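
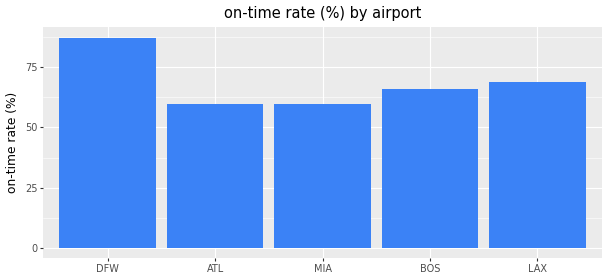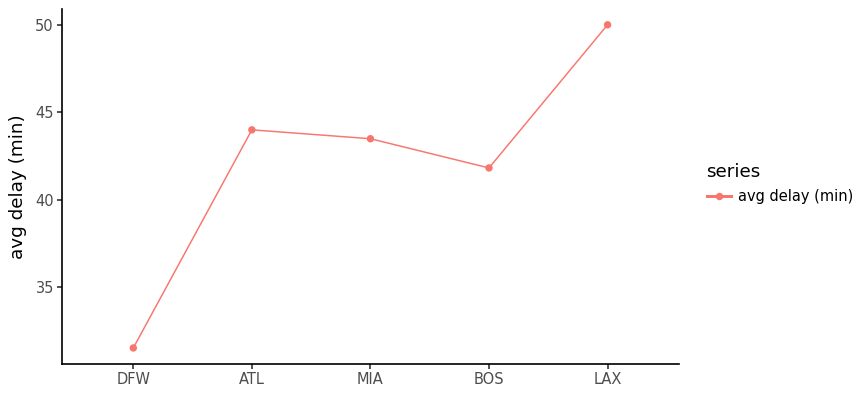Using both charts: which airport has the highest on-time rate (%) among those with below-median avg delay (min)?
Chart 2 median avg delay (min) ≈ 45; below-median airports: DFW, BOS. Among those, DFW has the highest on-time rate (%) (≈ 90).

DFW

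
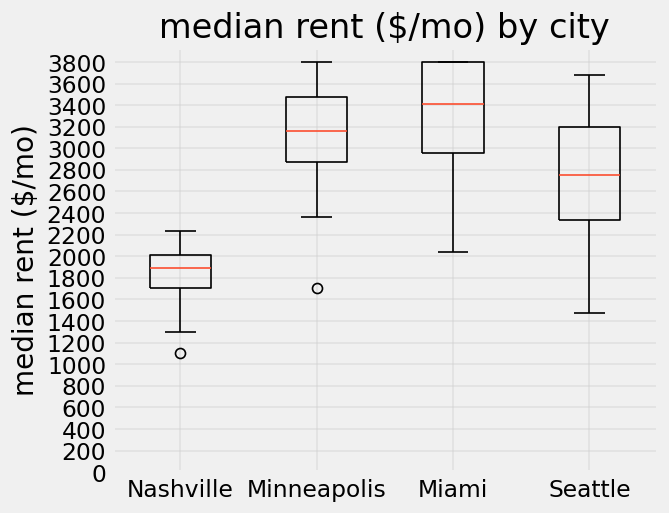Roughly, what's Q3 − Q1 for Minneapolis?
Q3 ≈ 3400, Q1 ≈ 2800; IQR ≈ 600.

≈ 600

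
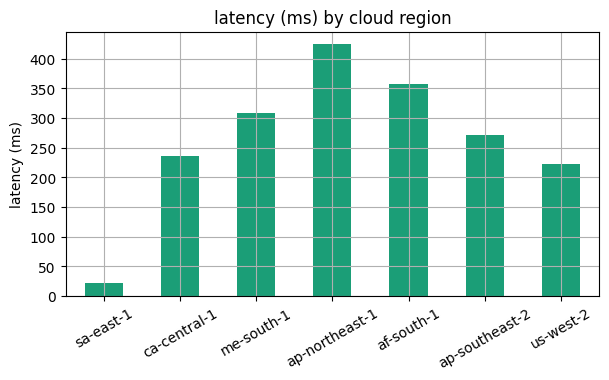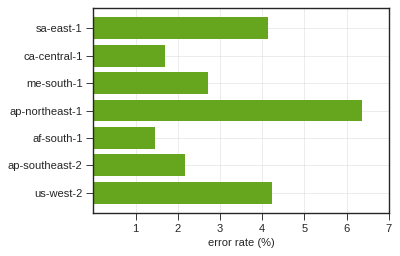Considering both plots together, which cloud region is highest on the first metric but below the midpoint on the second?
af-south-1

Chart 2 median error rate (%) ≈ 3; below-median cloud regions: ca-central-1, af-south-1, ap-southeast-2. Among those, af-south-1 has the highest latency (ms) (≈ 350).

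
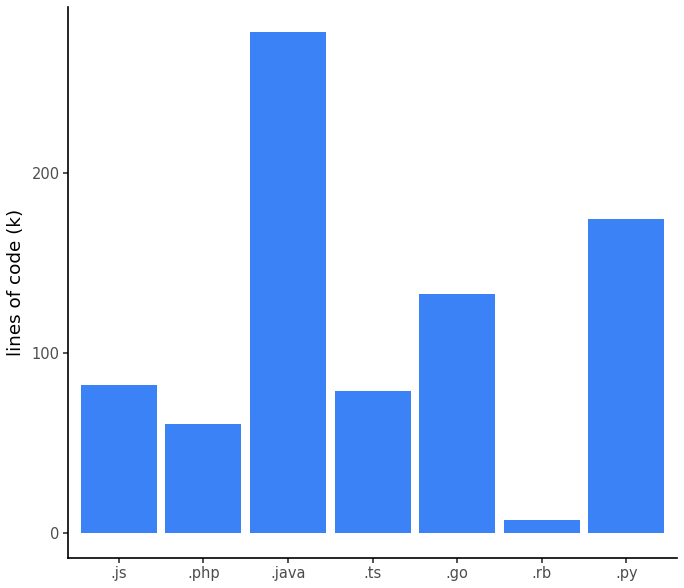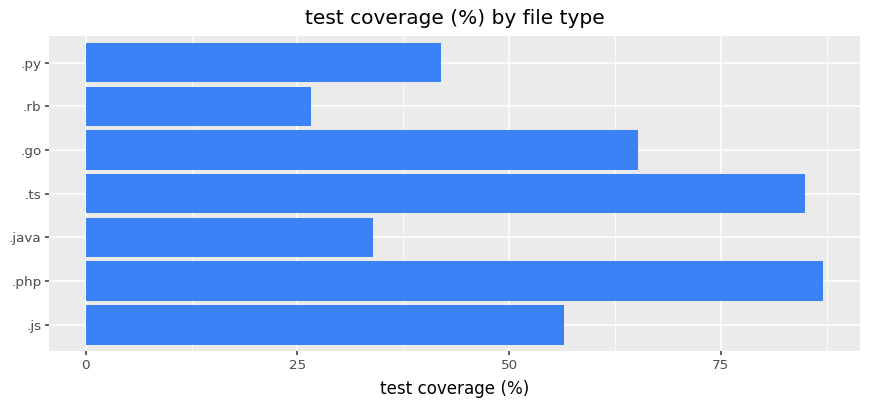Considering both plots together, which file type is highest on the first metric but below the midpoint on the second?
Chart 2 median test coverage (%) ≈ 60; below-median file types: .java, .rb, .py. Among those, .java has the highest lines of code (k) (≈ 300).

.java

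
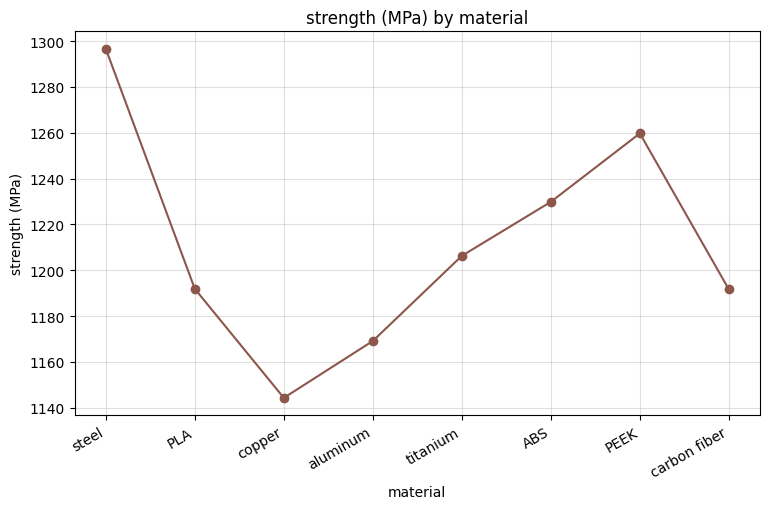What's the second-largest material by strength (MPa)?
PEEK

Top 3: steel ≈ 1300, PEEK ≈ 1260, ABS ≈ 1220.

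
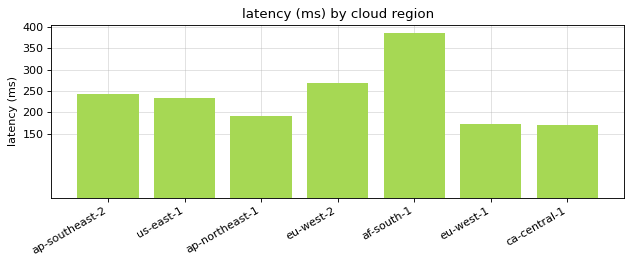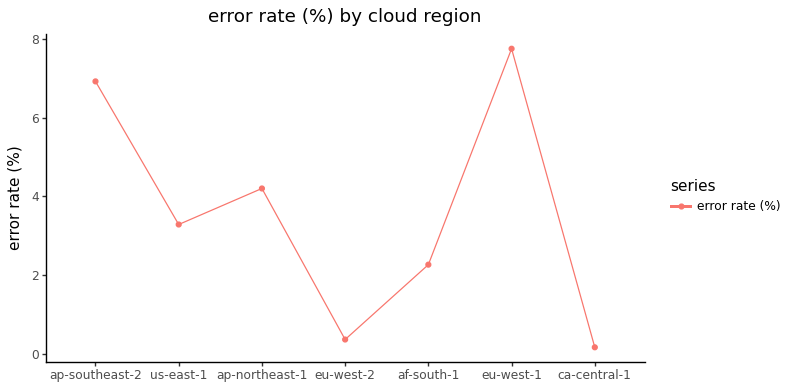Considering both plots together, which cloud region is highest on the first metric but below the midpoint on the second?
Chart 2 median error rate (%) ≈ 3; below-median cloud regions: eu-west-2, af-south-1, ca-central-1. Among those, af-south-1 has the highest latency (ms) (≈ 400).

af-south-1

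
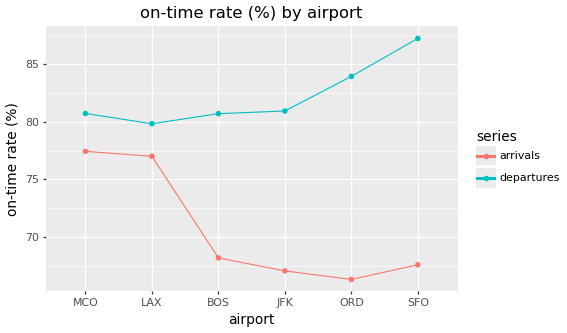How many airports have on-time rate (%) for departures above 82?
Above 82: ORD, SFO.

2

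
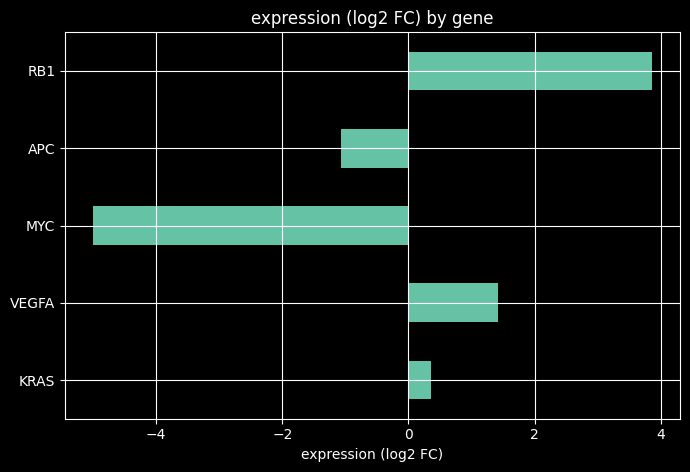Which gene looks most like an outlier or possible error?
MYC

MYC ≈ -5; the rest sit between ≈ -1 and ≈ 4.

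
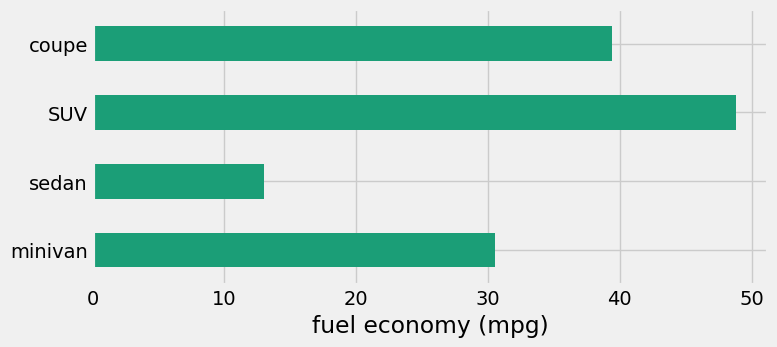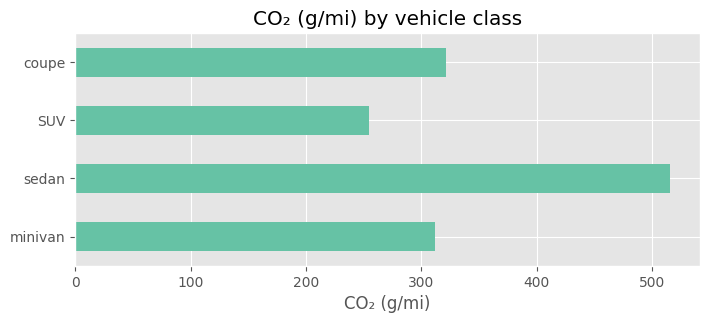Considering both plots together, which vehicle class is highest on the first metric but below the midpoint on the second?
SUV

Chart 2 median CO₂ (g/mi) ≈ 300; below-median vehicle classes: minivan, SUV. Among those, SUV has the highest fuel economy (mpg) (≈ 50).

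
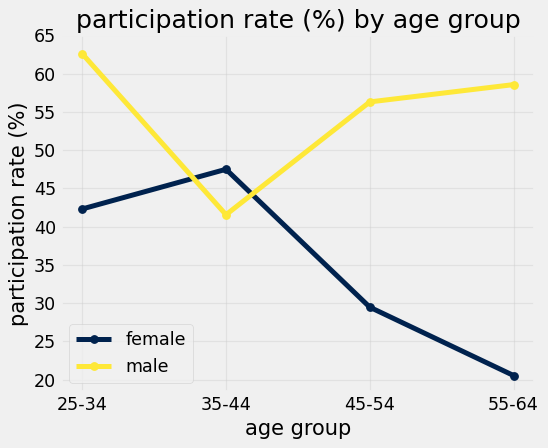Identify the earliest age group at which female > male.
35-44

25-34: female ≈ 40 vs male ≈ 65 (not yet); 35-44: female ≈ 45 vs male ≈ 40 (first crossover).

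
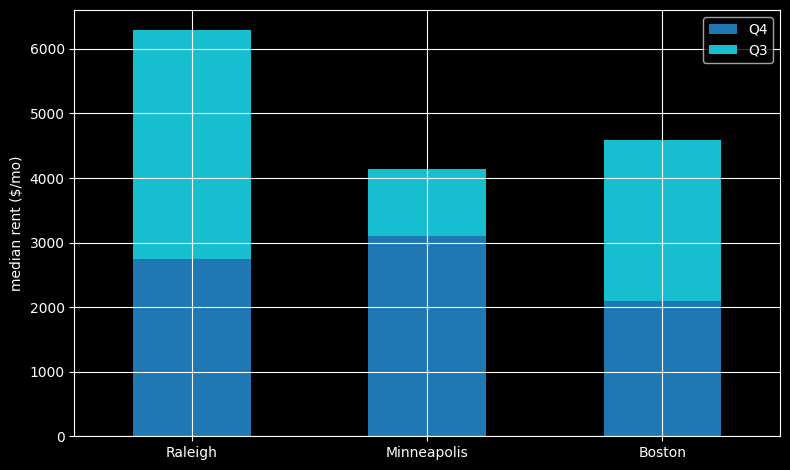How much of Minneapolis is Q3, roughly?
≈ 1000

Q3 top ≈ 4000, bottom ≈ 3000; segment ≈ 1000.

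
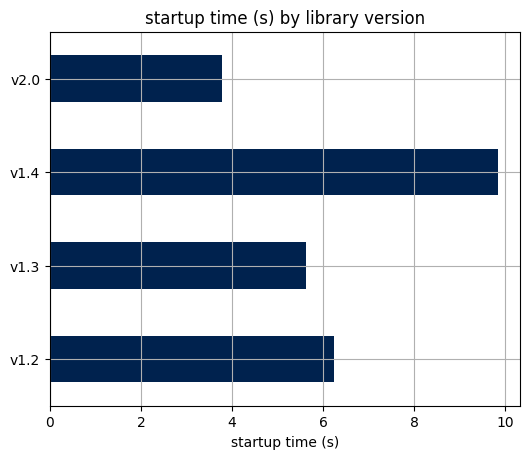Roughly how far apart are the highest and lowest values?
≈ 6

Max v1.4 ≈ 10, min v2.0 ≈ 4; range ≈ 6.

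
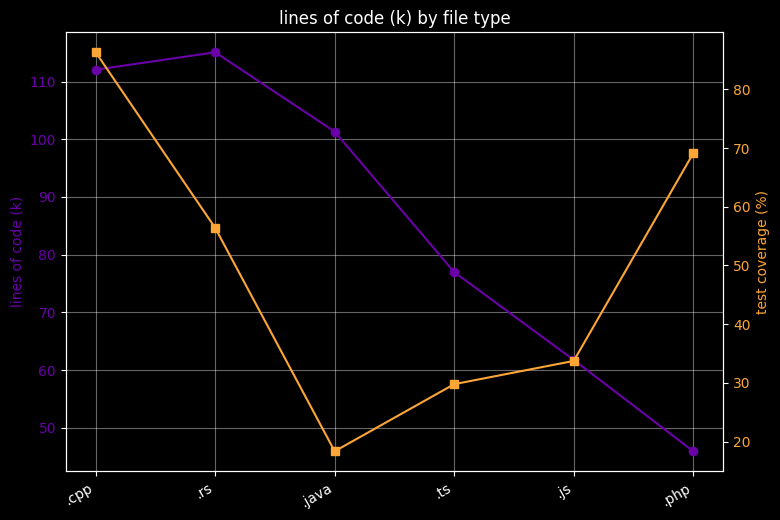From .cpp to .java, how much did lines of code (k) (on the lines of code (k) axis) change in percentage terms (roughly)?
≈ -9.1%

.cpp ≈ 110, .java ≈ 100; (100 − 110) / 110 ≈ -9.1%.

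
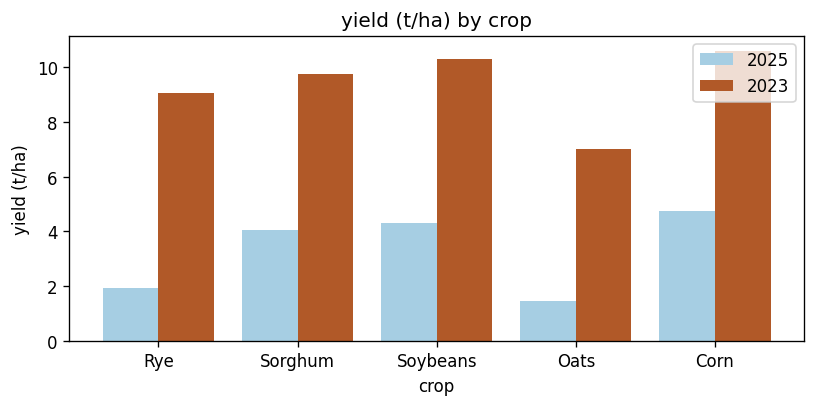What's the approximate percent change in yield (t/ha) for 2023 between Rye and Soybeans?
Rye ≈ 9, Soybeans ≈ 10; (10 − 9) / 9 ≈ +11.1%.

≈ +11.1%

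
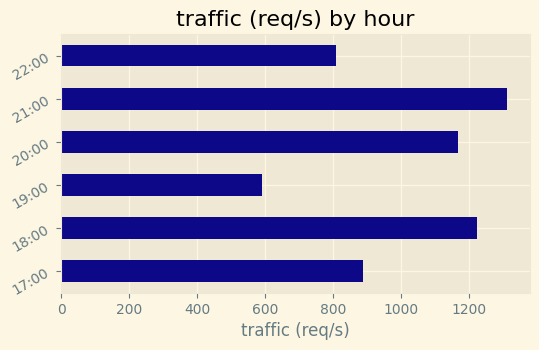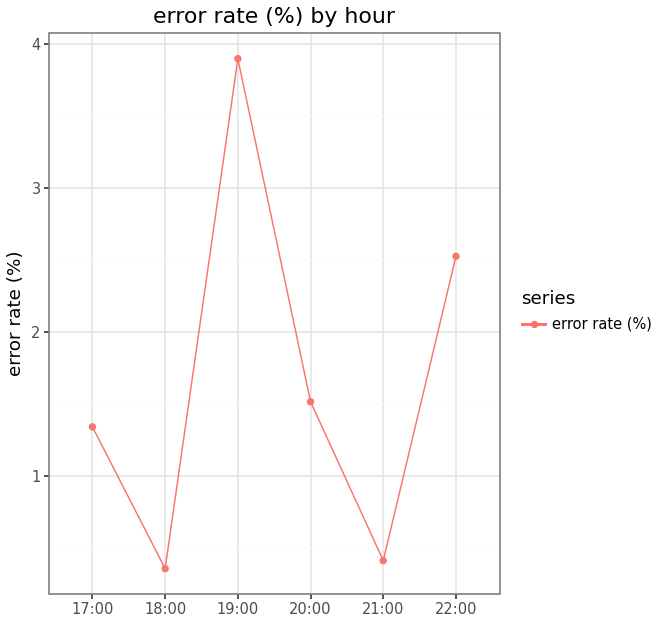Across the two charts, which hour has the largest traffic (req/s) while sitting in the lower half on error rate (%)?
Chart 2 median error rate (%) ≈ 1.5; below-median hours: 17:00, 18:00, 21:00. Among those, 21:00 has the highest traffic (req/s) (≈ 1400).

21:00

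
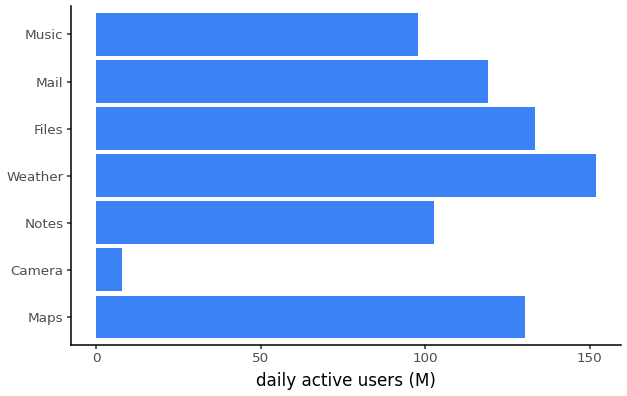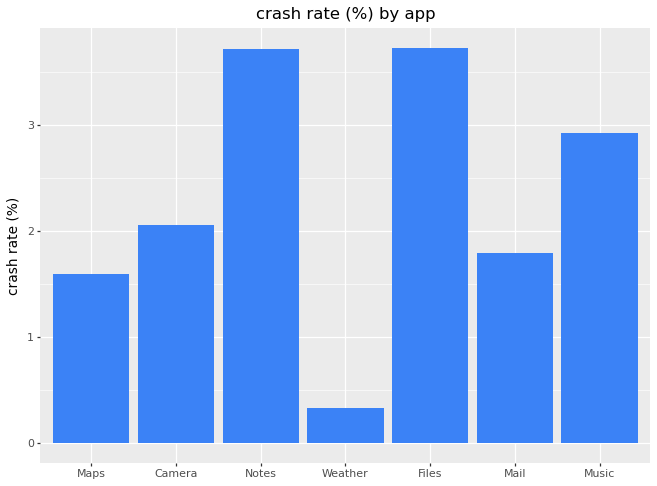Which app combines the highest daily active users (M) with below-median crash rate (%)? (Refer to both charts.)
Weather

Chart 2 median crash rate (%) ≈ 2; below-median apps: Maps, Weather, Mail. Among those, Weather has the highest daily active users (M) (≈ 160).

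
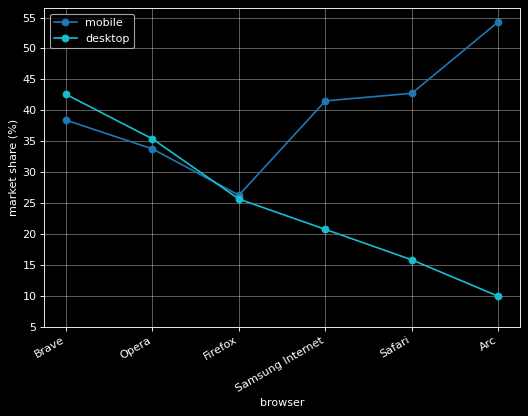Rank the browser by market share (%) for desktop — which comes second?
Top 3 for desktop: Brave ≈ 45, Opera ≈ 35, Firefox ≈ 25.

Opera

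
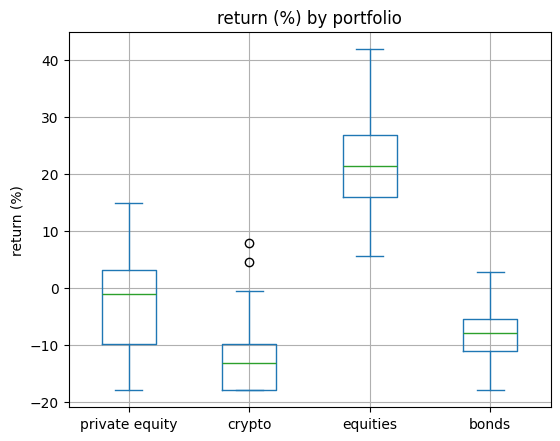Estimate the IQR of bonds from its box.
≈ 5

Q3 ≈ -5, Q1 ≈ -10; IQR ≈ 5.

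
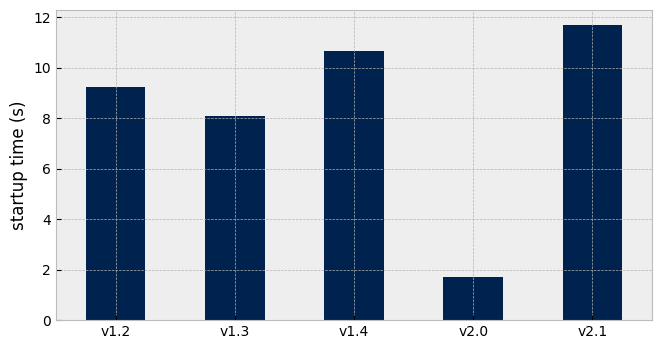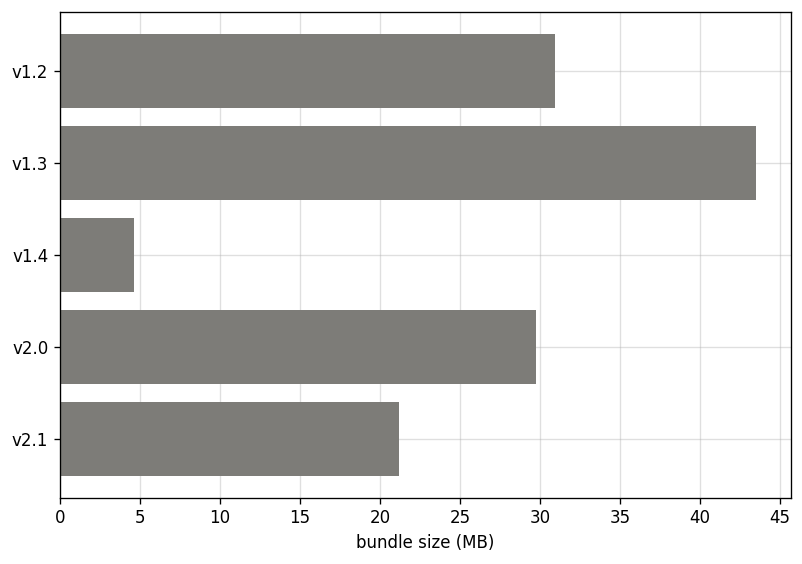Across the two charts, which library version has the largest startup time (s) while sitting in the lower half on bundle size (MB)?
v2.1

Chart 2 median bundle size (MB) ≈ 30; below-median library versions: v1.4, v2.1. Among those, v2.1 has the highest startup time (s) (≈ 12).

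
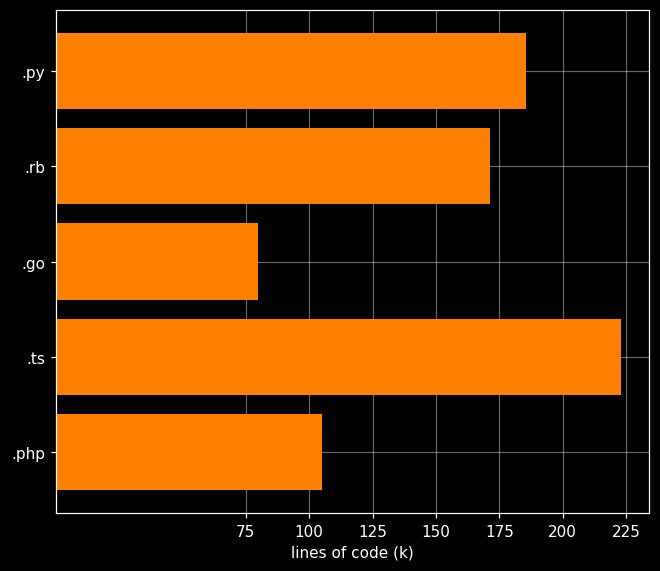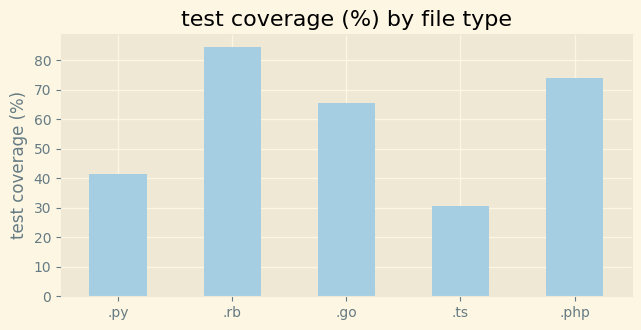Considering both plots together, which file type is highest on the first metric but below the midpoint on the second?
.ts

Chart 2 median test coverage (%) ≈ 70; below-median file types: .py, .ts. Among those, .ts has the highest lines of code (k) (≈ 225).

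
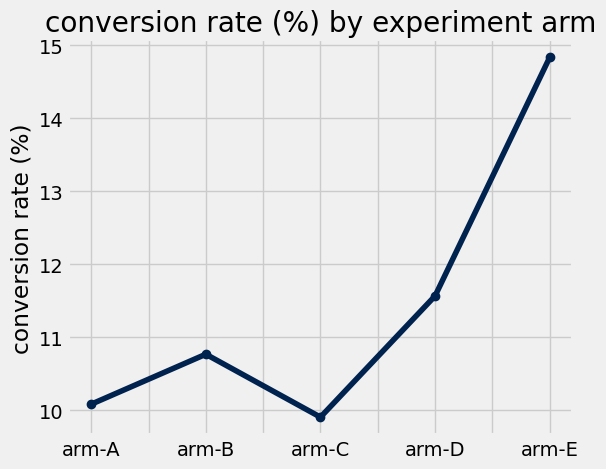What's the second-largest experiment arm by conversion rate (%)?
arm-D

Top 3: arm-E ≈ 15.0, arm-D ≈ 11.5, arm-B ≈ 11.0.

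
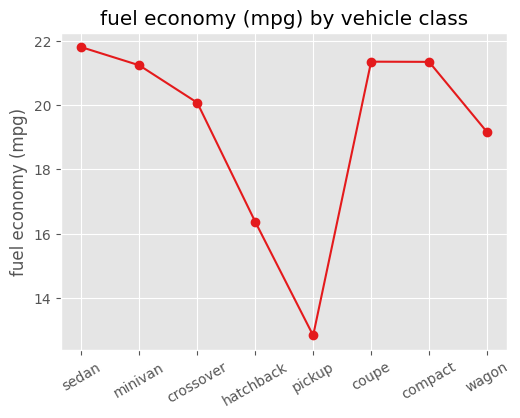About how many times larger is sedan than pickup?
≈ 1.69×

sedan ≈ 22, pickup ≈ 13; 22/13 ≈ 1.69.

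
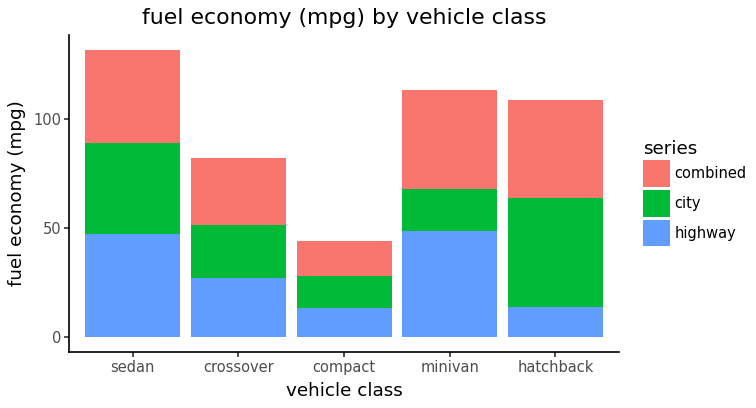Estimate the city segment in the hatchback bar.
city top ≈ 60, bottom ≈ 20; segment ≈ 40.

≈ 40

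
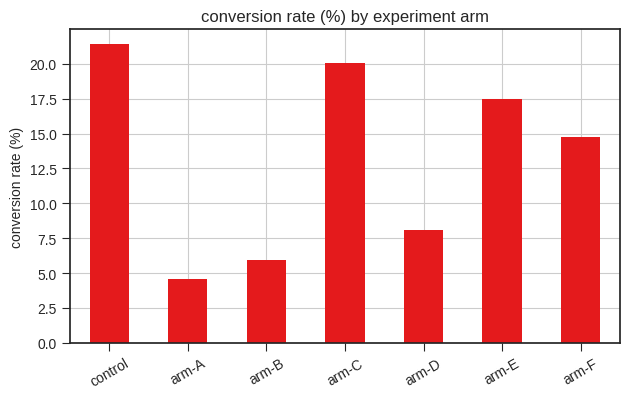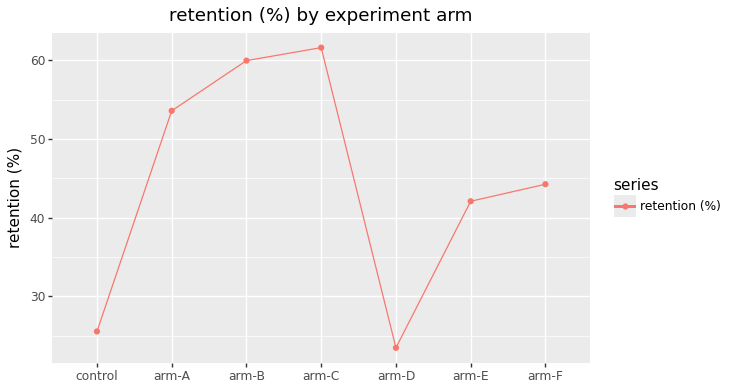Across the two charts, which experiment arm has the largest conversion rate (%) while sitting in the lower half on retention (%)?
control

Chart 2 median retention (%) ≈ 40; below-median experiment arms: control, arm-D, arm-E. Among those, control has the highest conversion rate (%) (≈ 22).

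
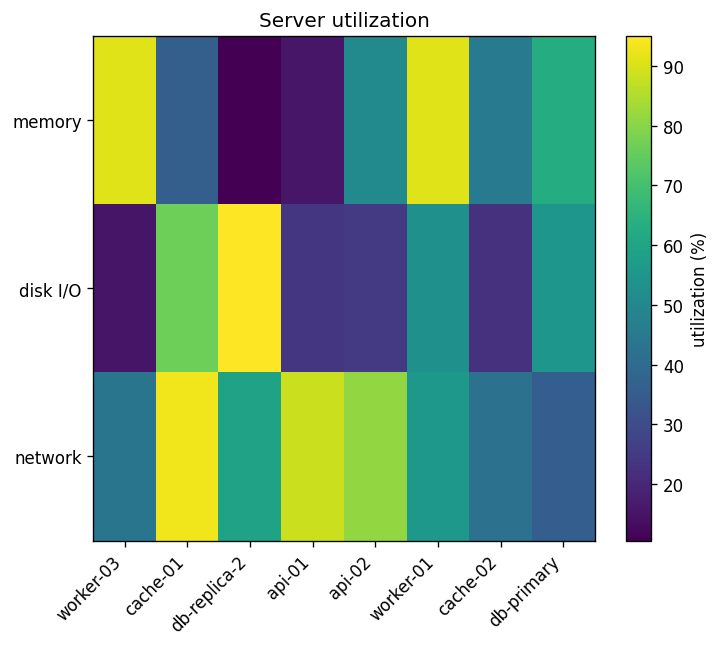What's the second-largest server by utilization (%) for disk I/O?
cache-01

Top 3 for disk I/O: db-replica-2 ≈ 100, cache-01 ≈ 80, db-primary ≈ 50.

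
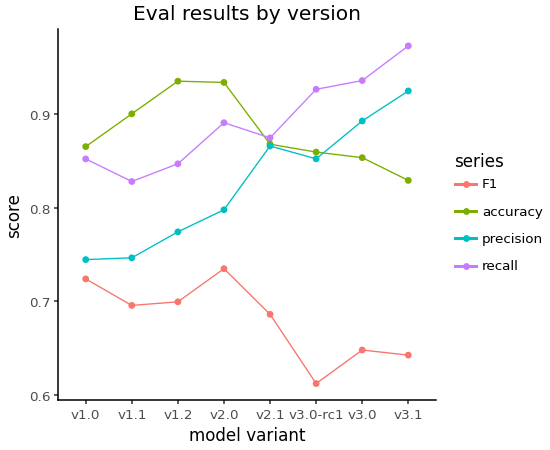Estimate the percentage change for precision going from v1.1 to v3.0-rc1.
≈ +13.3%

v1.1 ≈ 0.75, v3.0-rc1 ≈ 0.85; (0.85 − 0.75) / 0.75 ≈ +13.3%.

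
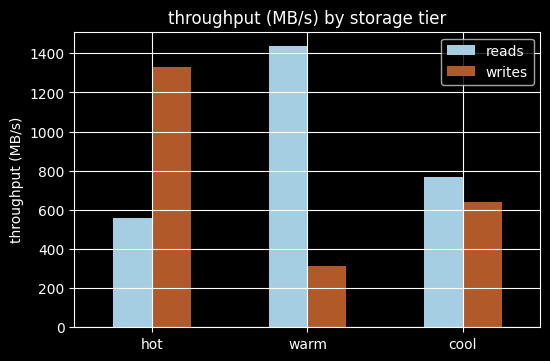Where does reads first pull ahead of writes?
warm

hot: reads ≈ 600 vs writes ≈ 1400 (not yet); warm: reads ≈ 1400 vs writes ≈ 400 (first crossover).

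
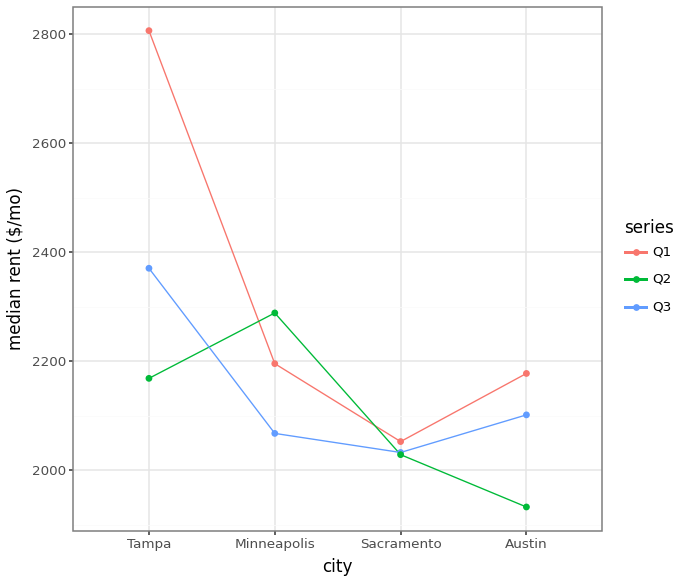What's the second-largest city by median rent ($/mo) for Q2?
Tampa

Top 3 for Q2: Minneapolis ≈ 2300, Tampa ≈ 2200, Sacramento ≈ 2000.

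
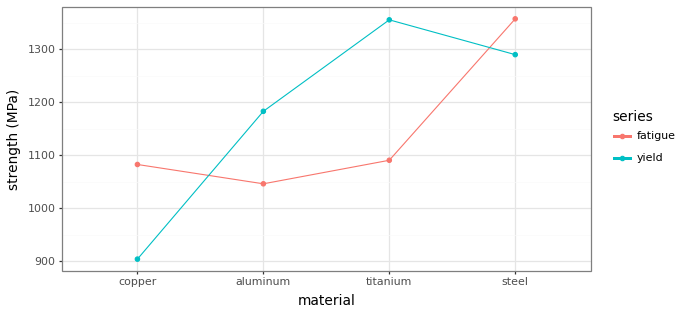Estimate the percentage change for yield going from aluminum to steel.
aluminum ≈ 1200, steel ≈ 1300; (1300 − 1200) / 1200 ≈ +8.3%.

≈ +8.3%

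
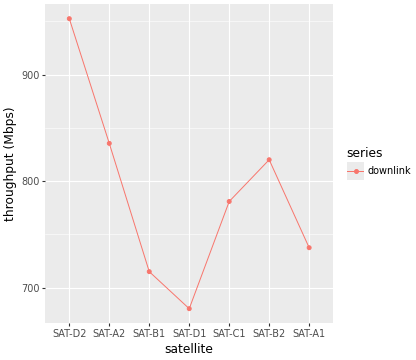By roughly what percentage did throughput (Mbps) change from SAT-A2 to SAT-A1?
≈ -9.1%

SAT-A2 ≈ 825, SAT-A1 ≈ 750; (750 − 825) / 825 ≈ -9.1%.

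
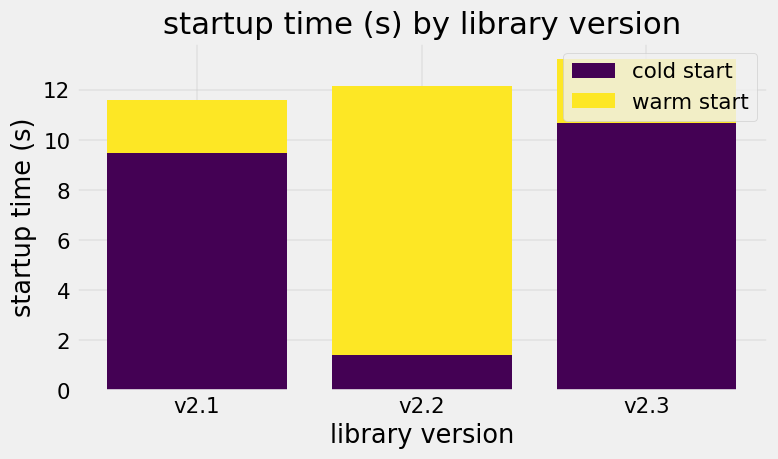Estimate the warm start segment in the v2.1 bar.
≈ 2

warm start top ≈ 12, bottom ≈ 10; segment ≈ 2.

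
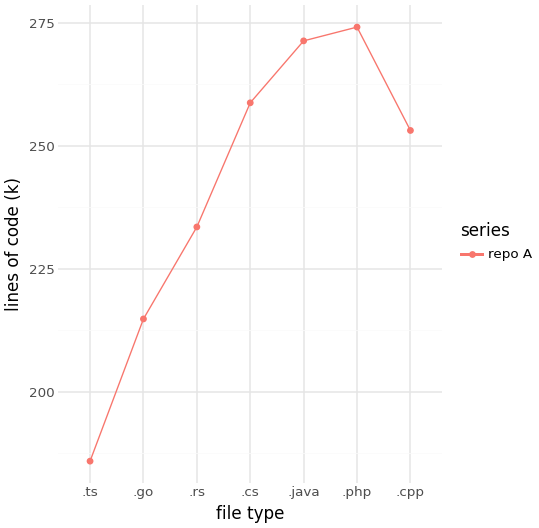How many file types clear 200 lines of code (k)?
6

Above 200: .go, .rs, .cs, .java, .php, .cpp.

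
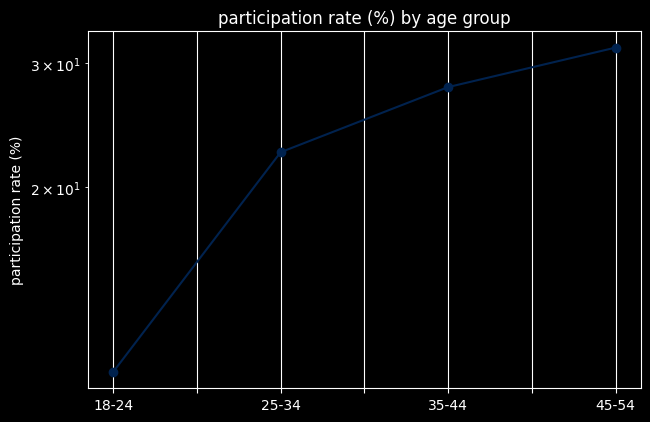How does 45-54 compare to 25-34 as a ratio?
≈ 1.45×

45-54 ≈ 32, 25-34 ≈ 22; 32/22 ≈ 1.45.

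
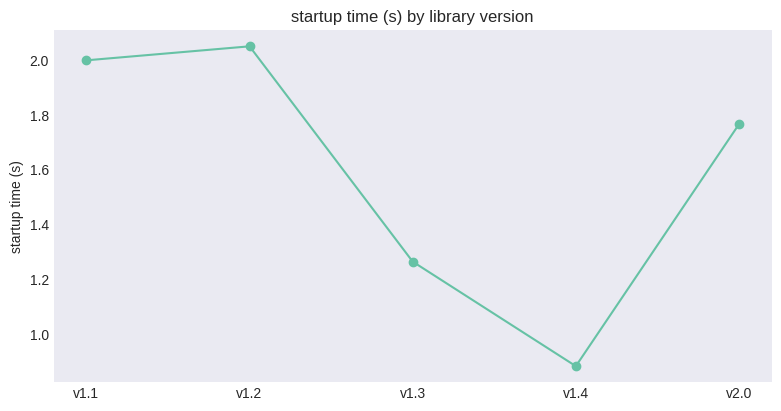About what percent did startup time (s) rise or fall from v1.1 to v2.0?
≈ -10%

v1.1 ≈ 2.0, v2.0 ≈ 1.8; (1.8 − 2.0) / 2.0 ≈ -10%.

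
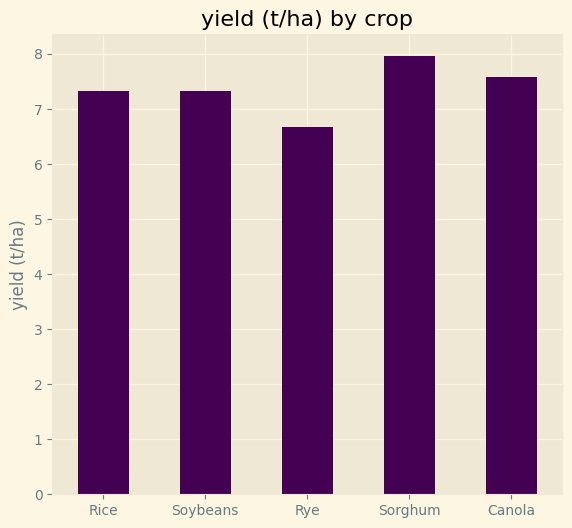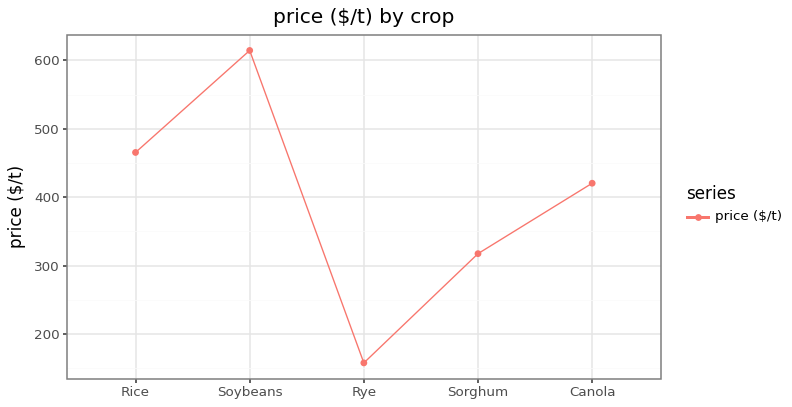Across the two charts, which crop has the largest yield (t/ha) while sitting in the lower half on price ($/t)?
Chart 2 median price ($/t) ≈ 400; below-median crops: Rye, Sorghum. Among those, Sorghum has the highest yield (t/ha) (≈ 8).

Sorghum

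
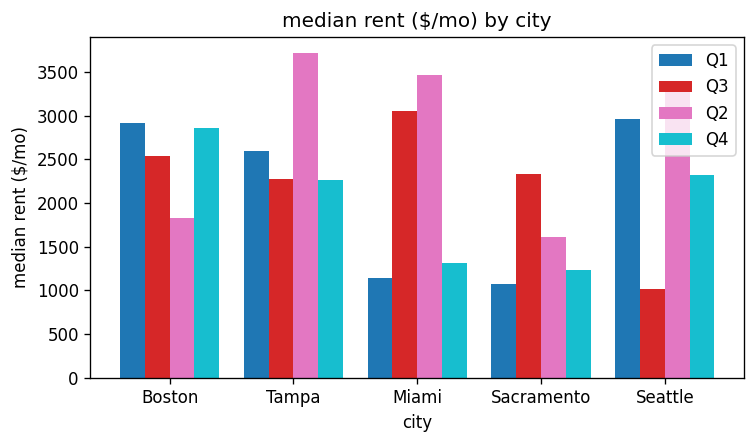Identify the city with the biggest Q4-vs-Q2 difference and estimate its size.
Miami, ≈ 2000 $/mo

Miami: Q4 ≈ 1500, Q2 ≈ 3500 → gap ≈ 2000. Next-largest (Tampa) is only ≈ 1000.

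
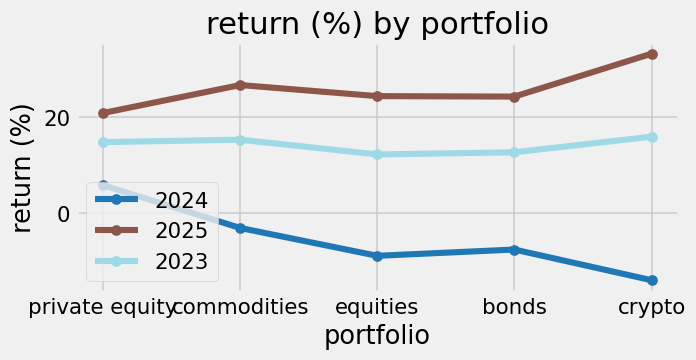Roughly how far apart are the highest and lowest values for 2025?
≈ 15

Max crypto ≈ 35, min private equity ≈ 20; range ≈ 15.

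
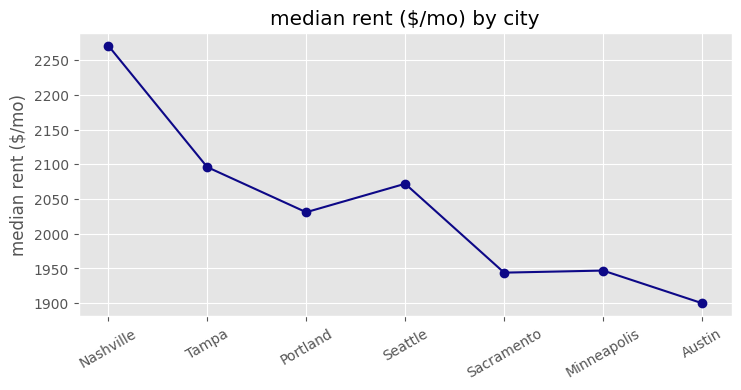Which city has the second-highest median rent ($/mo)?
Top 3: Nashville ≈ 2250, Tampa ≈ 2100, Seattle ≈ 2050.

Tampa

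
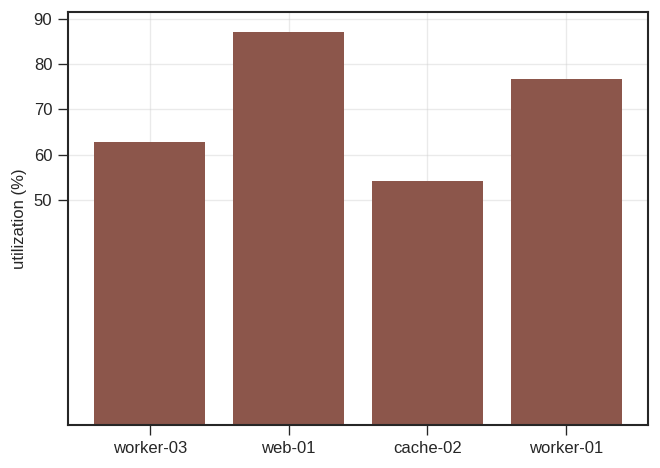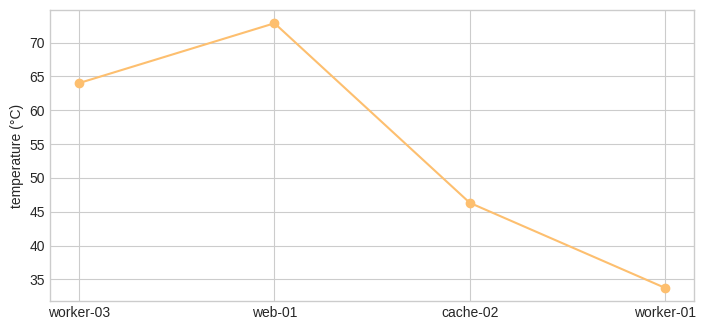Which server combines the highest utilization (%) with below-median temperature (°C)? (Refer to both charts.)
Chart 2 median temperature (°C) ≈ 60; below-median servers: cache-02, worker-01. Among those, worker-01 has the highest utilization (%) (≈ 80).

worker-01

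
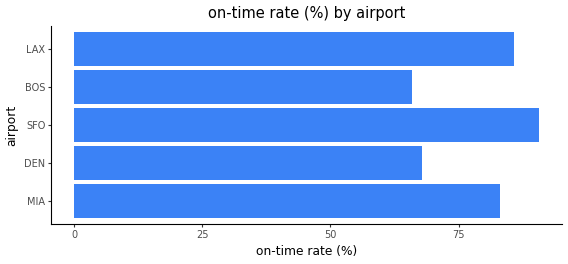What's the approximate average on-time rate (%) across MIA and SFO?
(80 + 90) / 2 ≈ 85.

≈ 85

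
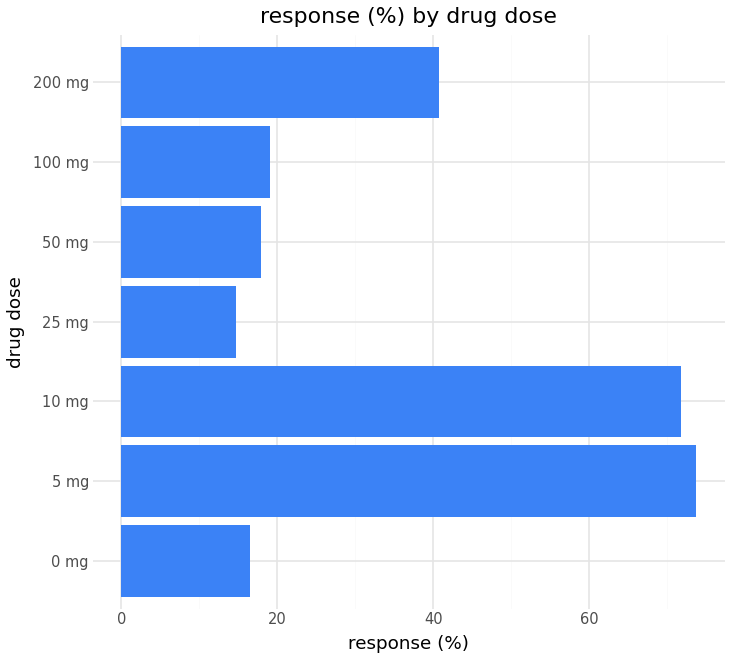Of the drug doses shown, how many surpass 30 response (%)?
3

Above 30: 5 mg, 10 mg, 200 mg.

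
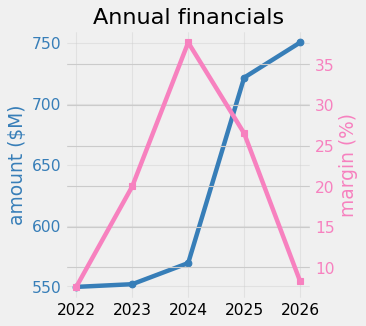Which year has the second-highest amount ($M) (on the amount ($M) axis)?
2025

Top 3 (on the amount ($M) axis): 2026 ≈ 760, 2025 ≈ 720, 2024 ≈ 560.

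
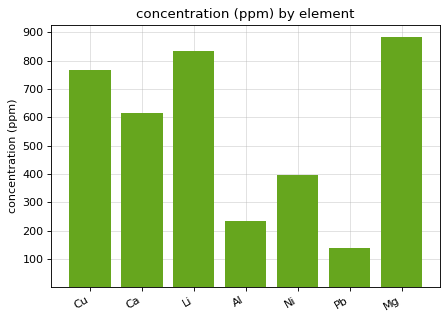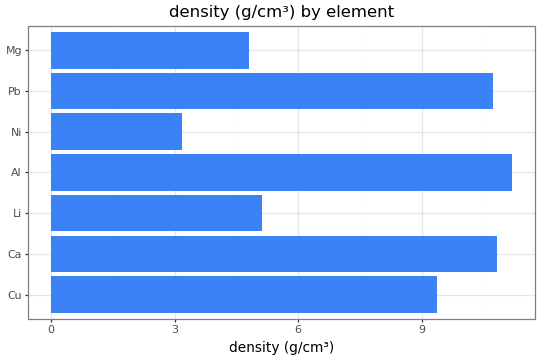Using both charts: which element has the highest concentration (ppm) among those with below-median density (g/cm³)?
Mg

Chart 2 median density (g/cm³) ≈ 10; below-median elements: Li, Ni, Mg. Among those, Mg has the highest concentration (ppm) (≈ 900).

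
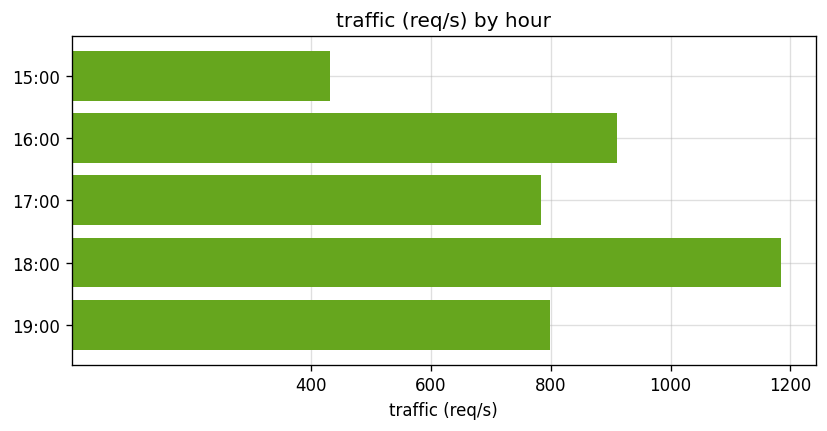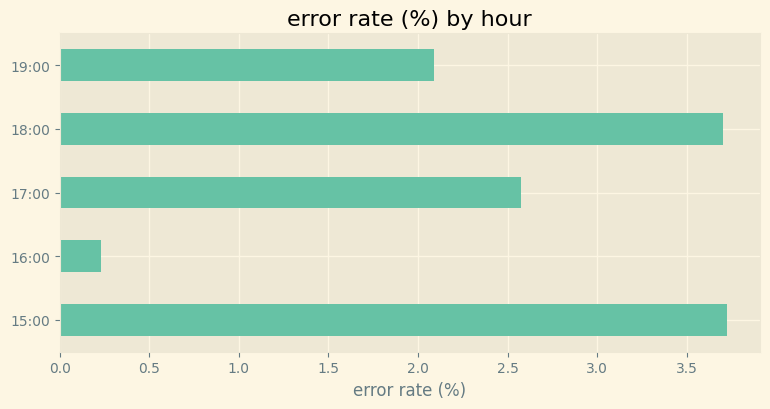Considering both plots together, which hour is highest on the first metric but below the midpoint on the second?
Chart 2 median error rate (%) ≈ 2.5; below-median hours: 16:00, 19:00. Among those, 16:00 has the highest traffic (req/s) (≈ 1000).

16:00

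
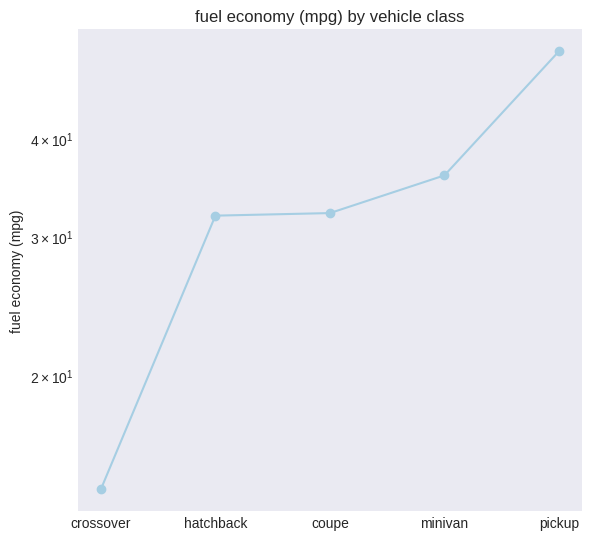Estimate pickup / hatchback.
≈ 1.67×

pickup ≈ 50, hatchback ≈ 30; 50/30 ≈ 1.67.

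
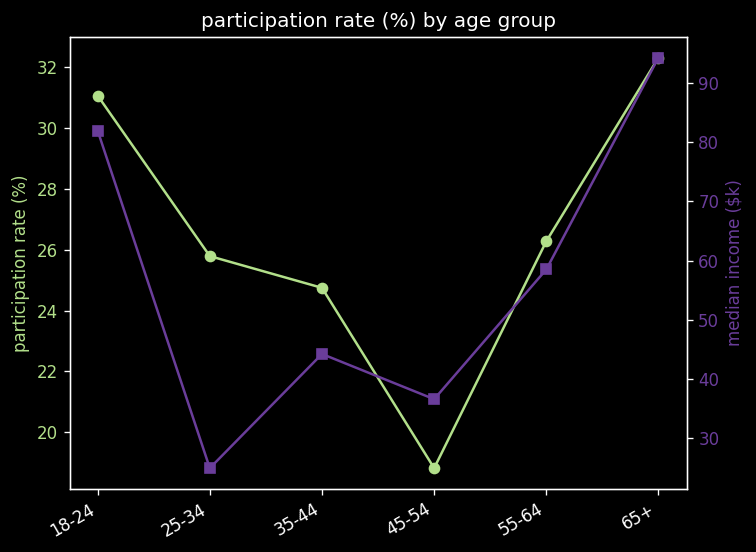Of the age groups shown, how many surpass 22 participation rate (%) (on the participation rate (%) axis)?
Above 22: 18-24, 25-34, 35-44, 55-64, 65+.

5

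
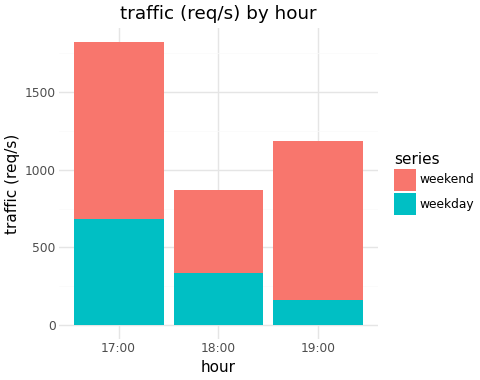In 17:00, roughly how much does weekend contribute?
≈ 1200

weekend top ≈ 1800, bottom ≈ 600; segment ≈ 1200.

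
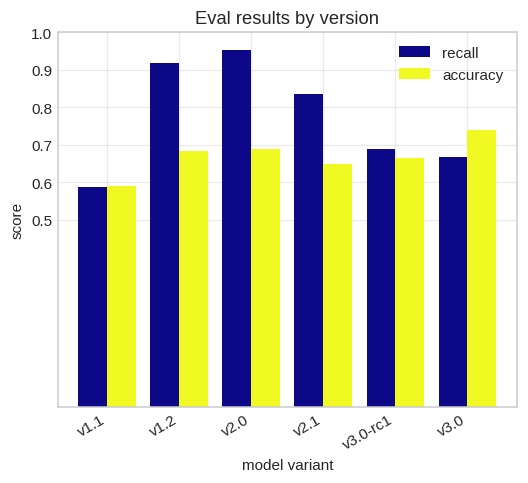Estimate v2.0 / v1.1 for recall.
v2.0 ≈ 1.0, v1.1 ≈ 0.6; 1.0/0.6 ≈ 1.67.

≈ 1.67×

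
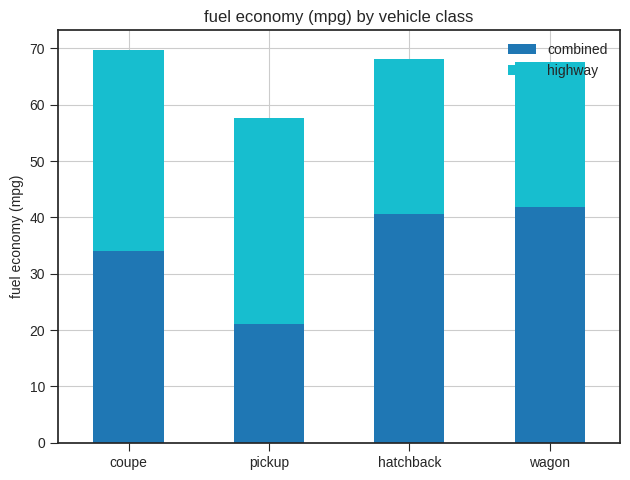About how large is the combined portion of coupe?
≈ 30

combined top ≈ 30, bottom ≈ 0; segment ≈ 30.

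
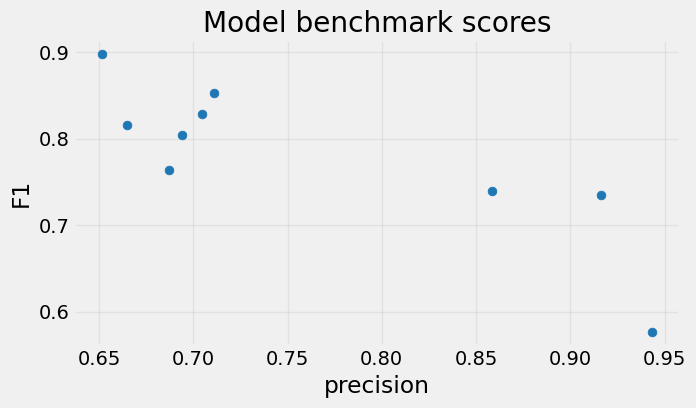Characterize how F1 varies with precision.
negative, strong

Points are negatively correlated; strong (|r| ≈ 0.8).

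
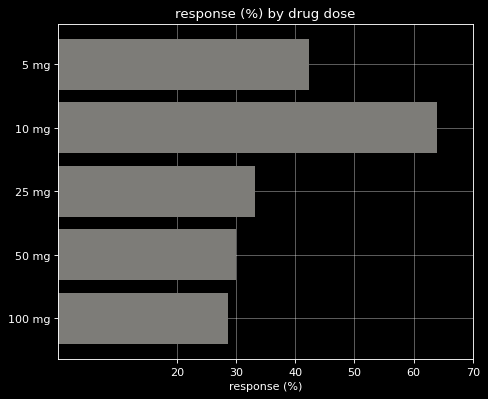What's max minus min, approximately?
≈ 30

Max 10 mg ≈ 60, min 100 mg ≈ 30; range ≈ 30.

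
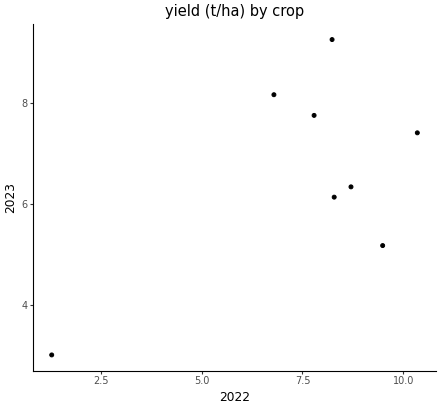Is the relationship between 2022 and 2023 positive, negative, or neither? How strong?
Points are positively correlated; moderate (|r| ≈ 0.6).

positive, moderate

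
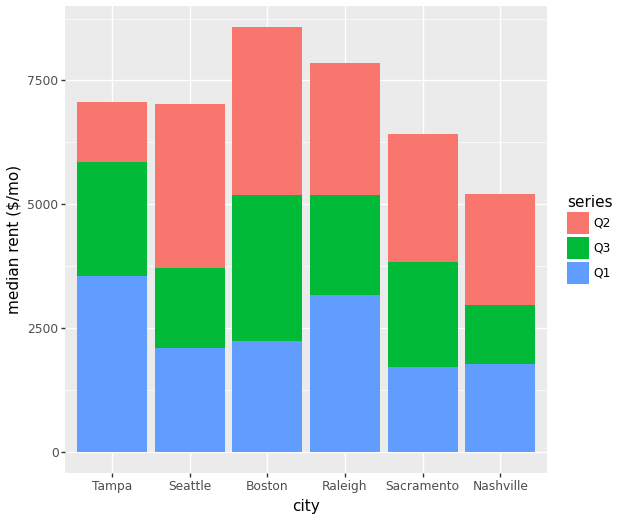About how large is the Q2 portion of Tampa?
Q2 top ≈ 7000, bottom ≈ 6000; segment ≈ 1000.

≈ 1000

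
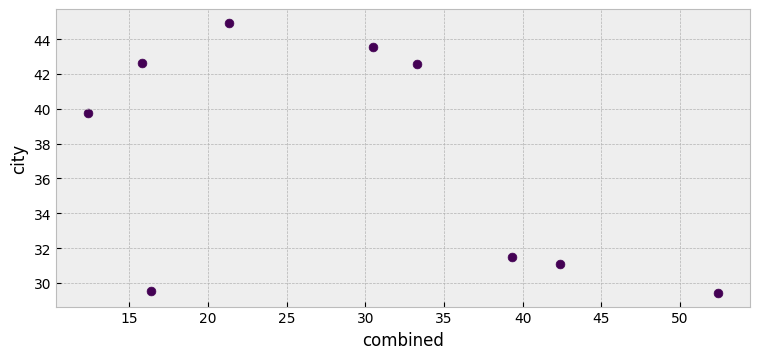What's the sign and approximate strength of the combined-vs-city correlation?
negative, moderate

Points are negatively correlated; moderate (|r| ≈ 0.5).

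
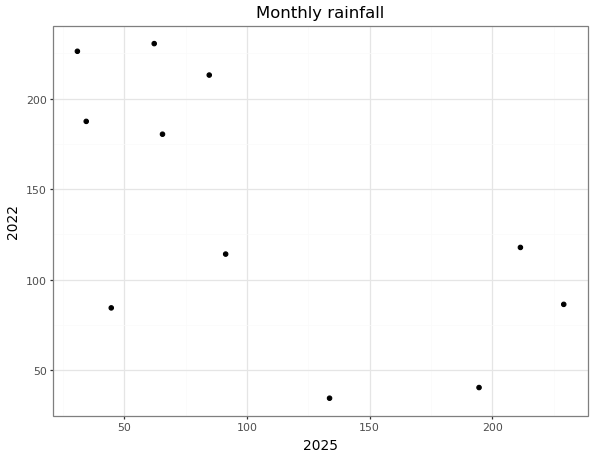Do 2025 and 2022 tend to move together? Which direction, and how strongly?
negative, moderate

Points are negatively correlated; moderate (|r| ≈ 0.6).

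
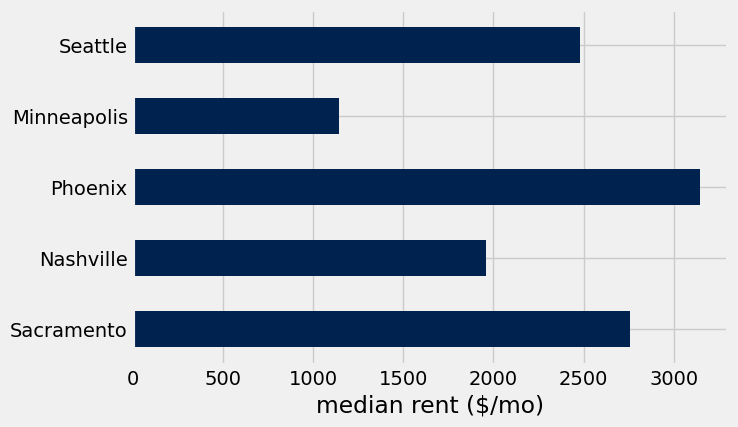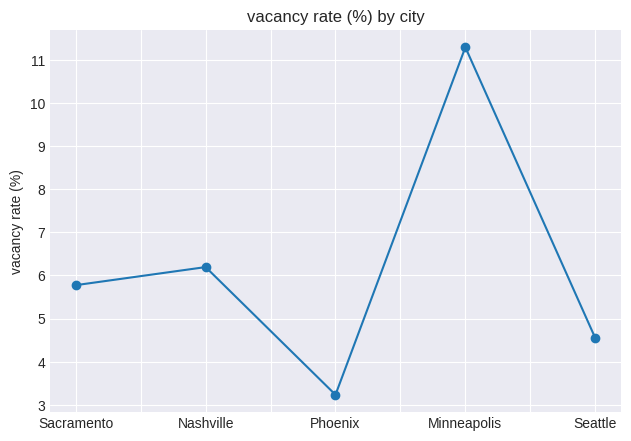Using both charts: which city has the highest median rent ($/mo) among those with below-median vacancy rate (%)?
Phoenix

Chart 2 median vacancy rate (%) ≈ 6; below-median cities: Phoenix, Seattle. Among those, Phoenix has the highest median rent ($/mo) (≈ 3000).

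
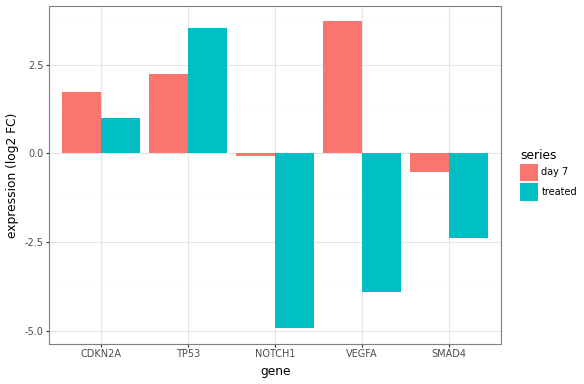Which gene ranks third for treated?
SMAD4

Top 4 for treated: TP53 ≈ 4, CDKN2A ≈ 1, SMAD4 ≈ -2, VEGFA ≈ -4.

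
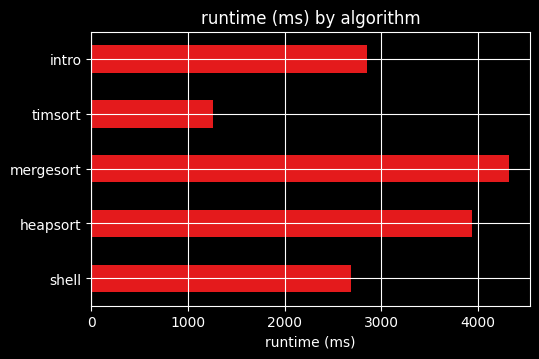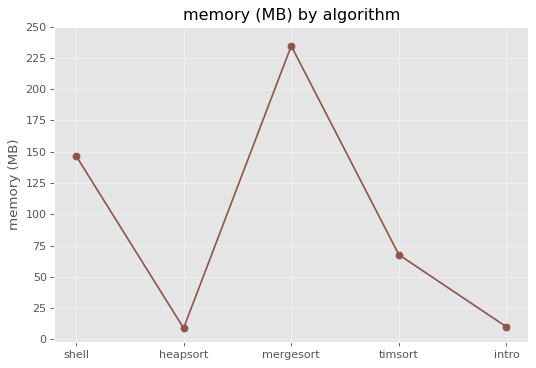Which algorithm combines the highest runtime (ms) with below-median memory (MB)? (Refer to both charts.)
heapsort

Chart 2 median memory (MB) ≈ 75; below-median algorithms: heapsort, intro. Among those, heapsort has the highest runtime (ms) (≈ 4000).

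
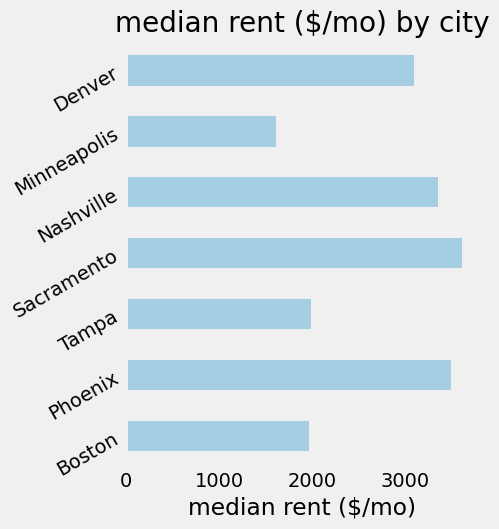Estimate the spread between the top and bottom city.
Max Sacramento ≈ 3500, min Minneapolis ≈ 1500; range ≈ 2000.

≈ 2000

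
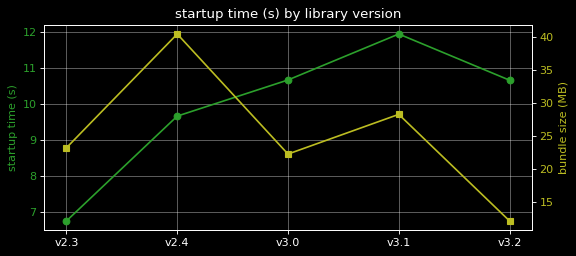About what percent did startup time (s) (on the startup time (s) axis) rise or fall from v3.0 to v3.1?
v3.0 ≈ 10.5, v3.1 ≈ 12.0; (12.0 − 10.5) / 10.5 ≈ +14.3%.

≈ +14.3%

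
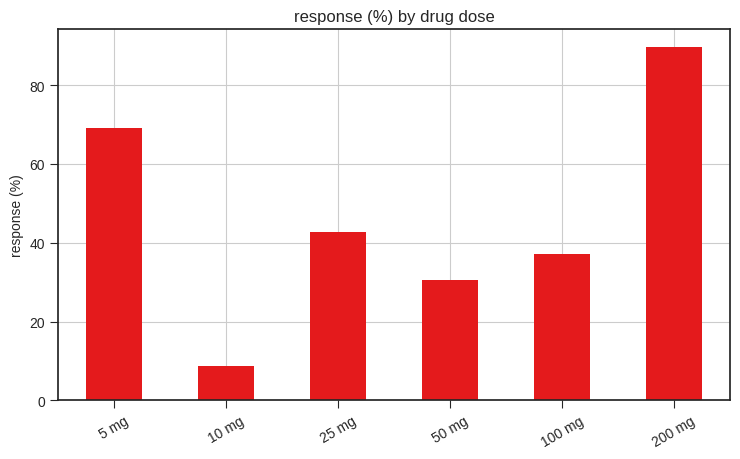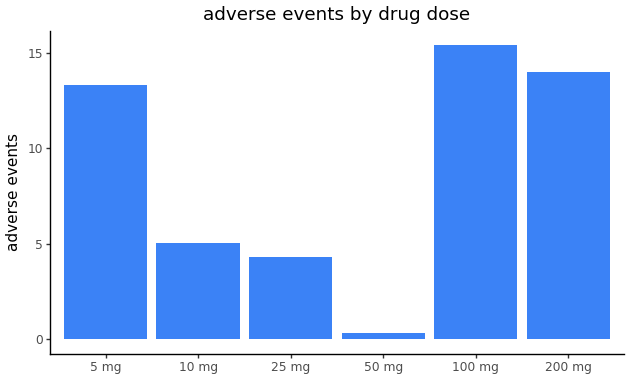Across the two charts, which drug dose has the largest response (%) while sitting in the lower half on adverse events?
Chart 2 median adverse events ≈ 10; below-median drug doses: 10 mg, 25 mg, 50 mg. Among those, 25 mg has the highest response (%) (≈ 40).

25 mg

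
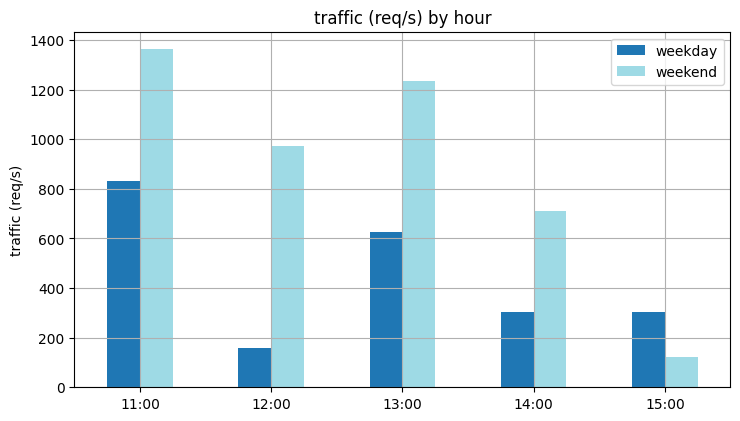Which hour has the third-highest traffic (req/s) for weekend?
12:00

Top 4 for weekend: 11:00 ≈ 1400, 13:00 ≈ 1200, 12:00 ≈ 1000, 14:00 ≈ 800.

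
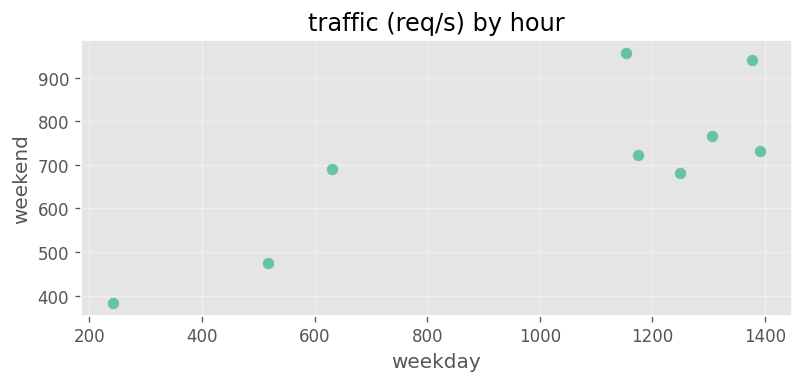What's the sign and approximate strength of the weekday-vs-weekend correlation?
positive, strong

Points are positively correlated; strong (|r| ≈ 0.8).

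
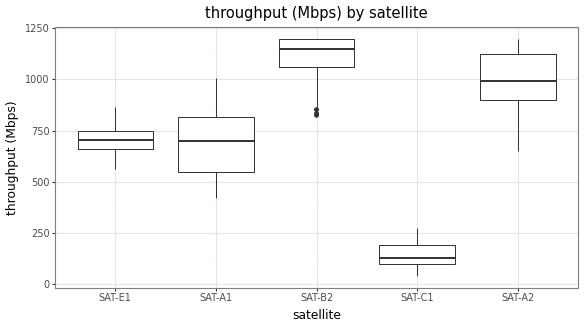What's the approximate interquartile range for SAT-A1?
Q3 ≈ 800, Q1 ≈ 500; IQR ≈ 300.

≈ 300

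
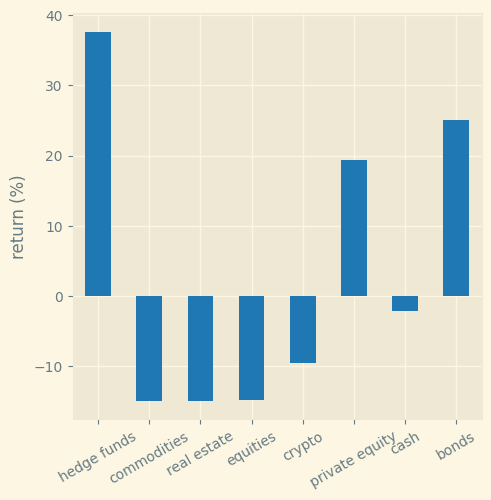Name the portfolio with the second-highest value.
Top 3: hedge funds ≈ 40, bonds ≈ 25, private equity ≈ 20.

bonds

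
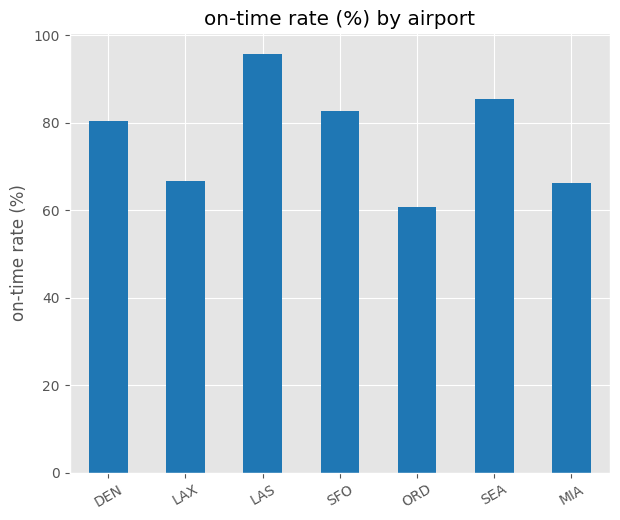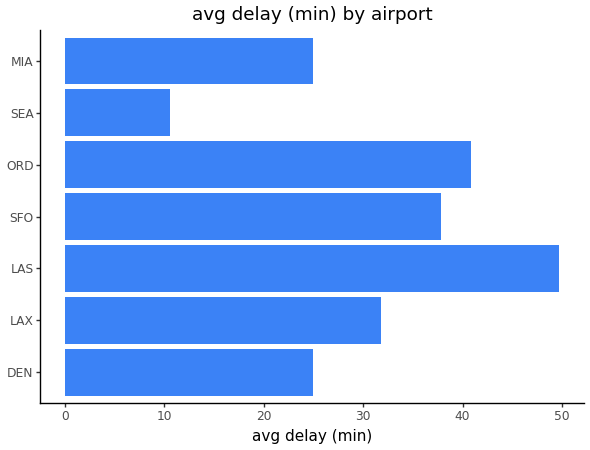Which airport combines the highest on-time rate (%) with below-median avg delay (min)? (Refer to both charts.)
Chart 2 median avg delay (min) ≈ 30; below-median airports: DEN, SEA, MIA. Among those, SEA has the highest on-time rate (%) (≈ 90).

SEA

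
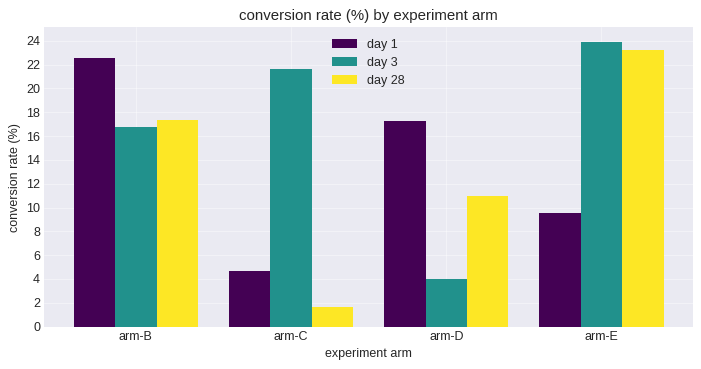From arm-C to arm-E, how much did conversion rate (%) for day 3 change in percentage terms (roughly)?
arm-C ≈ 22, arm-E ≈ 24; (24 − 22) / 22 ≈ +9.1%.

≈ +9.1%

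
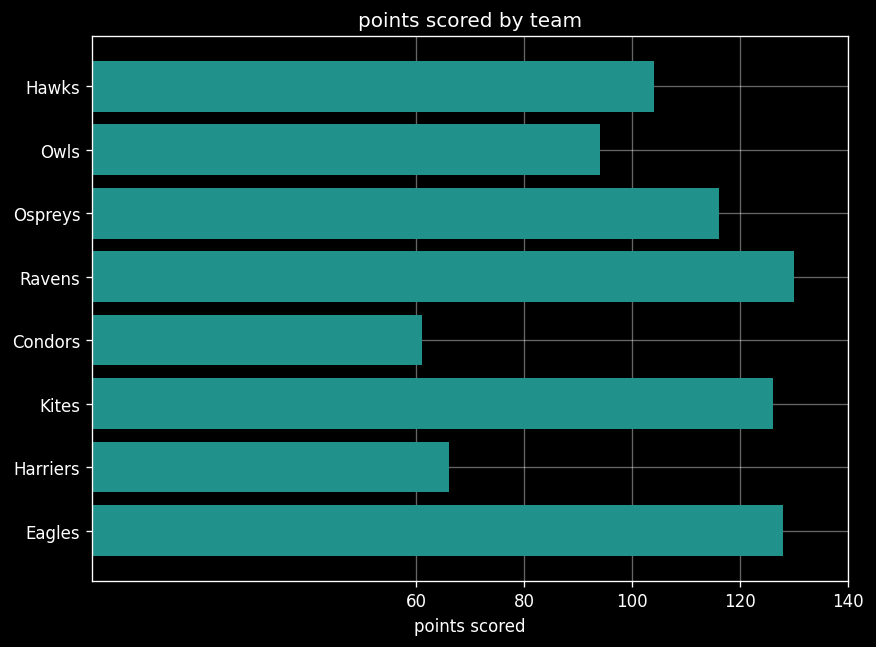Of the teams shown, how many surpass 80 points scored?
6

Above 80: Hawks, Owls, Ospreys, Ravens, Kites, Eagles.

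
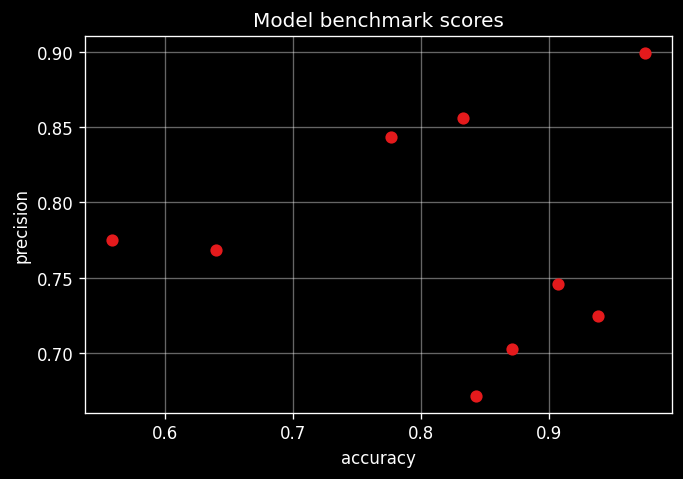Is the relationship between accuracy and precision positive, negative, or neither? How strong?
Points are roughly uncorrelated; weak (|r| ≈ 0.0).

no clear correlation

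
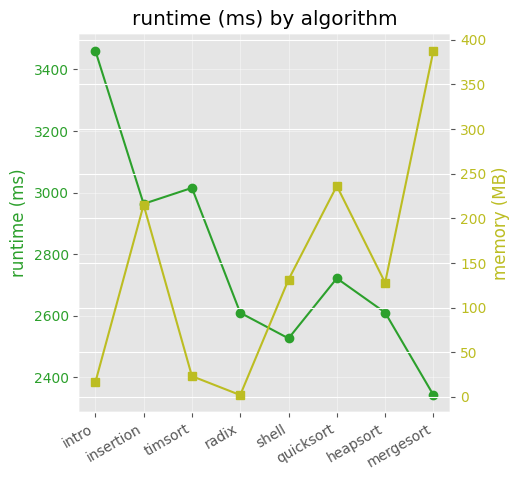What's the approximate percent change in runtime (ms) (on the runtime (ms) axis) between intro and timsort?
≈ -14.3%

intro ≈ 3500, timsort ≈ 3000; (3000 − 3500) / 3500 ≈ -14.3%.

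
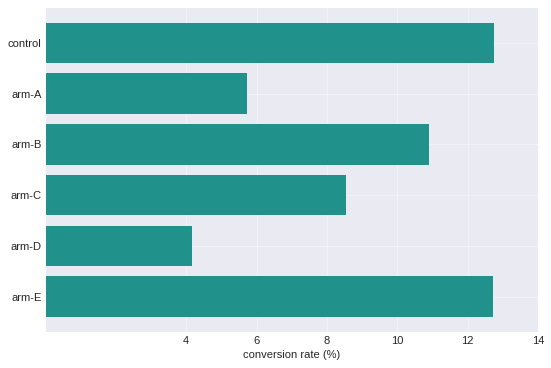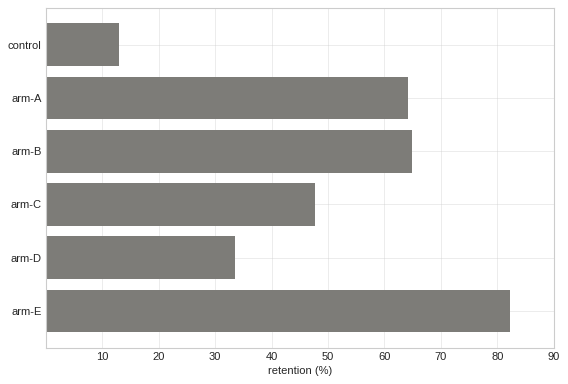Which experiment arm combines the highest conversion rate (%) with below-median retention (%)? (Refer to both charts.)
control

Chart 2 median retention (%) ≈ 60; below-median experiment arms: control, arm-C, arm-D. Among those, control has the highest conversion rate (%) (≈ 12).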